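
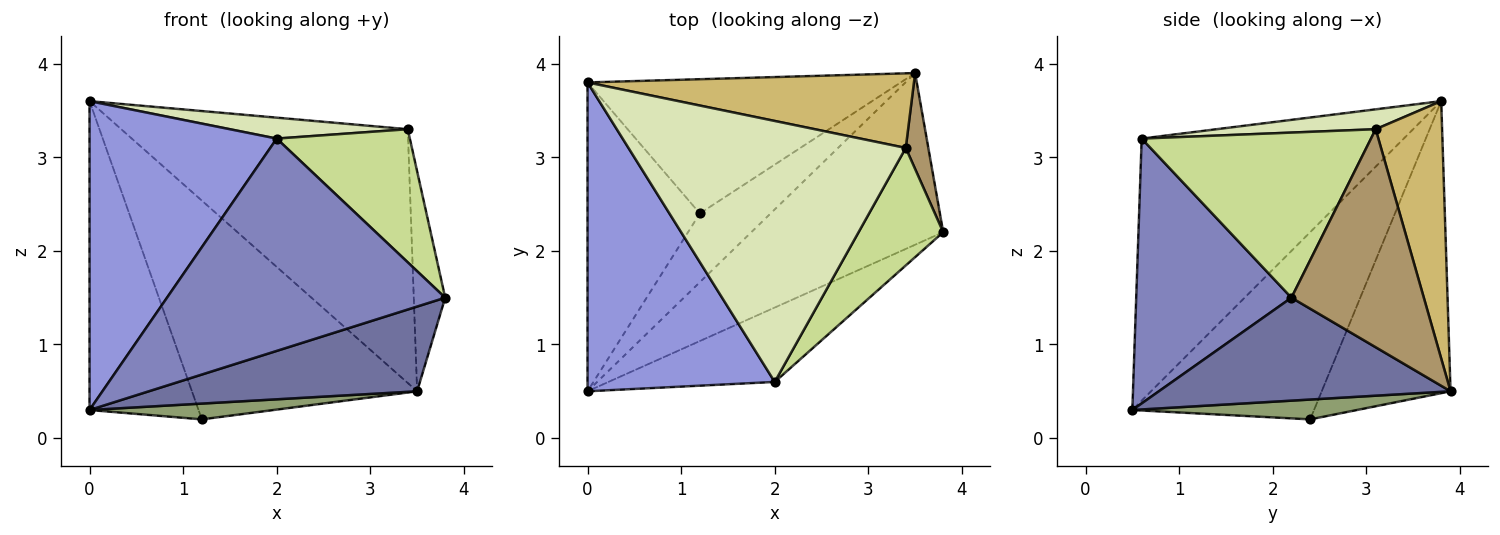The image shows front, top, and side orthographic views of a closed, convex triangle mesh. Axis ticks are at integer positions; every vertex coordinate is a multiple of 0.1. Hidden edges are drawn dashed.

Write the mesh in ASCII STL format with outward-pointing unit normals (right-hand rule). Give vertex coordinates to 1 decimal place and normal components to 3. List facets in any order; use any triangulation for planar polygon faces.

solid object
 facet normal 0.434 -0.399 -0.808
  outer loop
   vertex 3.5 3.9 0.5
   vertex 3.8 2.2 1.5
   vertex 0.0 0.5 0.3
  endloop
 endfacet
 facet normal 0.466 -0.835 -0.293
  outer loop
   vertex 2.0 0.6 3.2
   vertex 0.0 0.5 0.3
   vertex 3.8 2.2 1.5
  endloop
 endfacet
 facet normal -0.704 -0.503 0.503
  outer loop
   vertex 2.0 0.6 3.2
   vertex 0.0 3.8 3.6
   vertex 0.0 0.5 0.3
  endloop
 endfacet
 facet normal -0.762 0.457 -0.457
  outer loop
   vertex 1.2 2.4 0.2
   vertex 0.0 0.5 0.3
   vertex 0.0 3.8 3.6
  endloop
 endfacet
 facet normal 0.263 -0.216 -0.940
  outer loop
   vertex 1.2 2.4 0.2
   vertex 3.5 3.9 0.5
   vertex 0.0 0.5 0.3
  endloop
 endfacet
 facet normal -0.438 0.766 -0.470
  outer loop
   vertex 1.2 2.4 0.2
   vertex 0.0 3.8 3.6
   vertex 3.5 3.9 0.5
  endloop
 endfacet
 facet normal 0.791 -0.459 0.405
  outer loop
   vertex 3.4 3.1 3.3
   vertex 2.0 0.6 3.2
   vertex 3.8 2.2 1.5
  endloop
 endfacet
 facet normal 0.071 -0.080 0.994
  outer loop
   vertex 3.4 3.1 3.3
   vertex 0.0 3.8 3.6
   vertex 2.0 0.6 3.2
  endloop
 endfacet
 facet normal 0.968 0.230 0.100
  outer loop
   vertex 3.4 3.1 3.3
   vertex 3.8 2.2 1.5
   vertex 3.5 3.9 0.5
  endloop
 endfacet
 facet normal 0.217 0.937 0.275
  outer loop
   vertex 3.4 3.1 3.3
   vertex 3.5 3.9 0.5
   vertex 0.0 3.8 3.6
  endloop
 endfacet
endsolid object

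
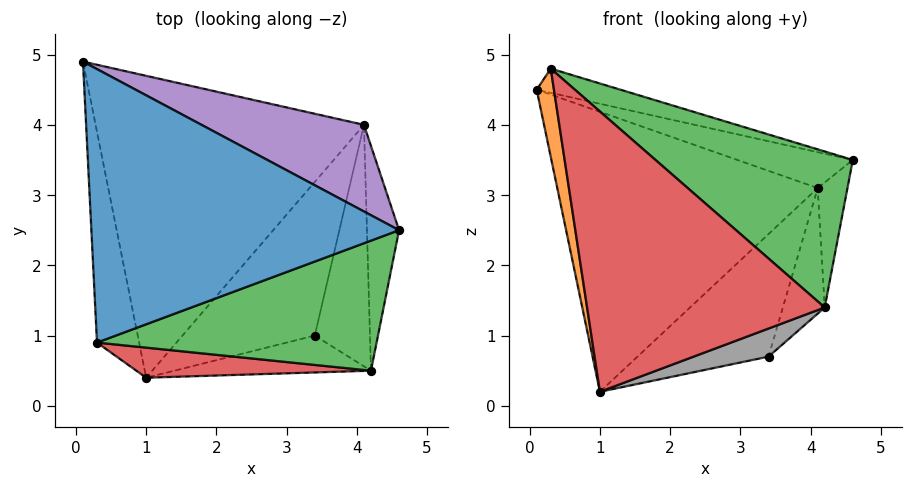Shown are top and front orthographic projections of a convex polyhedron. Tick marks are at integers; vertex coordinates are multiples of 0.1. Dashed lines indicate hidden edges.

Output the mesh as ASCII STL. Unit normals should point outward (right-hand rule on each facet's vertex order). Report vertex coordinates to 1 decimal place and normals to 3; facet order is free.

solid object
 facet normal 0.259 0.085 0.962
  outer loop
   vertex 0.3 0.9 4.8
   vertex 4.6 2.5 3.5
   vertex 0.1 4.9 4.5
  endloop
 endfacet
 facet normal -0.988 -0.060 -0.144
  outer loop
   vertex 0.3 0.9 4.8
   vertex 0.1 4.9 4.5
   vertex 1.0 0.4 0.2
  endloop
 endfacet
 facet normal 0.432 -0.693 0.577
  outer loop
   vertex 4.2 0.5 1.4
   vertex 4.6 2.5 3.5
   vertex 0.3 0.9 4.8
  endloop
 endfacet
 facet normal -0.009 -0.994 0.107
  outer loop
   vertex 4.2 0.5 1.4
   vertex 0.3 0.9 4.8
   vertex 1.0 0.4 0.2
  endloop
 endfacet
 facet normal 0.379 0.354 0.855
  outer loop
   vertex 4.1 4.0 3.1
   vertex 0.1 4.9 4.5
   vertex 4.6 2.5 3.5
  endloop
 endfacet
 facet normal -0.103 0.676 -0.729
  outer loop
   vertex 4.1 4.0 3.1
   vertex 1.0 0.4 0.2
   vertex 0.1 4.9 4.5
  endloop
 endfacet
 facet normal 0.907 0.204 -0.368
  outer loop
   vertex 4.1 4.0 3.1
   vertex 4.6 2.5 3.5
   vertex 4.2 0.5 1.4
  endloop
 endfacet
 facet normal 0.302 -0.578 -0.758
  outer loop
   vertex 3.4 1.0 0.7
   vertex 4.2 0.5 1.4
   vertex 1.0 0.4 0.2
  endloop
 endfacet
 facet normal 0.007 0.624 -0.782
  outer loop
   vertex 3.4 1.0 0.7
   vertex 1.0 0.4 0.2
   vertex 4.1 4.0 3.1
  endloop
 endfacet
 facet normal 0.729 0.316 -0.607
  outer loop
   vertex 3.4 1.0 0.7
   vertex 4.1 4.0 3.1
   vertex 4.2 0.5 1.4
  endloop
 endfacet
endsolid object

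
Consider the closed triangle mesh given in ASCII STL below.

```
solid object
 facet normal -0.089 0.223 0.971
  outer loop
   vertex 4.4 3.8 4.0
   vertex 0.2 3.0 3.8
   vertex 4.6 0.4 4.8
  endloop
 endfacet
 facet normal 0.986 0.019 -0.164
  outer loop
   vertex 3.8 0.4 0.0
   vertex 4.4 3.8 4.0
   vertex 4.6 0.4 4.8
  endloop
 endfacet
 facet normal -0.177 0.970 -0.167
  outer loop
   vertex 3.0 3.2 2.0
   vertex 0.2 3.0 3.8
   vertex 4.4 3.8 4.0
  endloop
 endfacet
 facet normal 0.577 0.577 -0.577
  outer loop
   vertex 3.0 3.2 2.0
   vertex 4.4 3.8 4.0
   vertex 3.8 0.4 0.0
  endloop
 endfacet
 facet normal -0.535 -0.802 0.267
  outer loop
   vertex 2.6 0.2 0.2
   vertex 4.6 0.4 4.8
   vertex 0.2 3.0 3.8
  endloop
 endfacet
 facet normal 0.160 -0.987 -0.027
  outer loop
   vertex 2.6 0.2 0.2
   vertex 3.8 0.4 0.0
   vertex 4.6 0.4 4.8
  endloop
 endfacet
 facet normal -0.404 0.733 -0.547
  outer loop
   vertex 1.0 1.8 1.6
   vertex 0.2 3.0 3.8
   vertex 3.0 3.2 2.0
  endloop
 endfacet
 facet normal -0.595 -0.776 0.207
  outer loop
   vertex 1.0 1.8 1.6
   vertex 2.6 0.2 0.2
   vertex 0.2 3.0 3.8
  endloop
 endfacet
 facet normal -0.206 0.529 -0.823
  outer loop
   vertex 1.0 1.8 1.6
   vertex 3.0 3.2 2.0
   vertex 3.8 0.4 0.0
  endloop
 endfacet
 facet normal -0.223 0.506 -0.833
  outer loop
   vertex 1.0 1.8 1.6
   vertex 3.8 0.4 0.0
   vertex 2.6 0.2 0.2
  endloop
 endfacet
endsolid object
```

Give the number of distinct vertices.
7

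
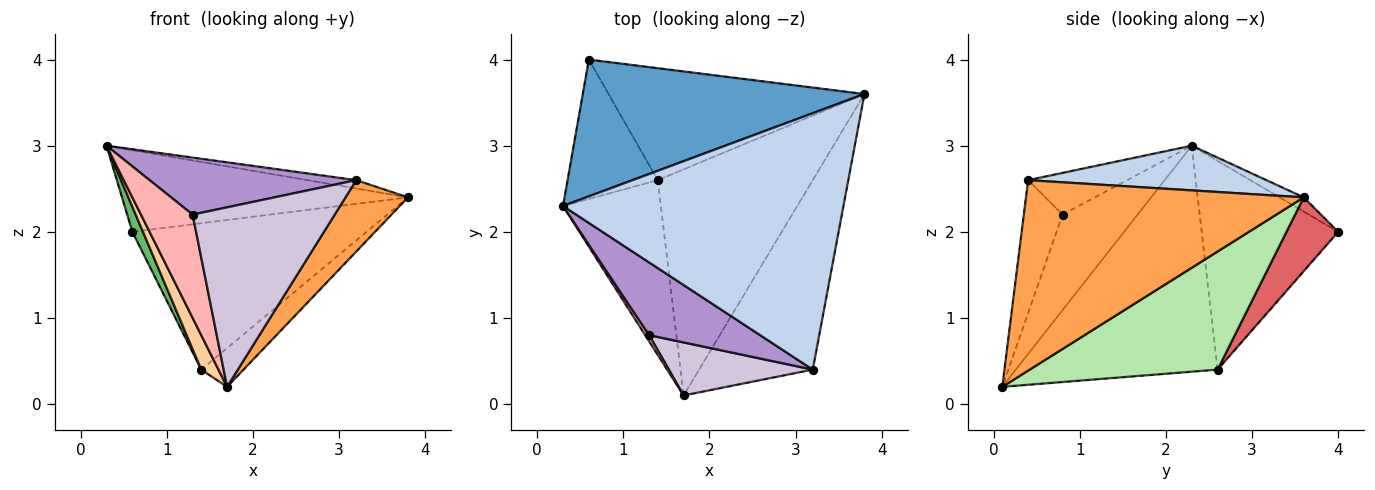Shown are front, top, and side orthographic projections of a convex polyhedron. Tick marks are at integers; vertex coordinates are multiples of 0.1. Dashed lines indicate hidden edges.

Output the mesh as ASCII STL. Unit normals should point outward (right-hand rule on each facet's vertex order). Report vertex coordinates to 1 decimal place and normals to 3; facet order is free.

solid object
 facet normal -0.043 0.512 0.858
  outer loop
   vertex 0.6 4.0 2.0
   vertex 0.3 2.3 3.0
   vertex 3.8 3.6 2.4
  endloop
 endfacet
 facet normal 0.157 0.032 0.987
  outer loop
   vertex 3.2 0.4 2.6
   vertex 3.8 3.6 2.4
   vertex 0.3 2.3 3.0
  endloop
 endfacet
 facet normal 0.843 -0.190 -0.503
  outer loop
   vertex 3.2 0.4 2.6
   vertex 1.7 0.1 0.2
   vertex 3.8 3.6 2.4
  endloop
 endfacet
 facet normal -0.915 -0.078 -0.396
  outer loop
   vertex 1.4 2.6 0.4
   vertex 1.7 0.1 0.2
   vertex 0.3 2.3 3.0
  endloop
 endfacet
 facet normal -0.916 -0.071 -0.396
  outer loop
   vertex 1.4 2.6 0.4
   vertex 0.3 2.3 3.0
   vertex 0.6 4.0 2.0
  endloop
 endfacet
 facet normal 0.600 0.135 -0.788
  outer loop
   vertex 1.4 2.6 0.4
   vertex 3.8 3.6 2.4
   vertex 1.7 0.1 0.2
  endloop
 endfacet
 facet normal 0.173 0.782 -0.598
  outer loop
   vertex 1.4 2.6 0.4
   vertex 0.6 4.0 2.0
   vertex 3.8 3.6 2.4
  endloop
 endfacet
 facet normal -0.823 -0.567 0.034
  outer loop
   vertex 1.3 0.8 2.2
   vertex 0.3 2.3 3.0
   vertex 1.7 0.1 0.2
  endloop
 endfacet
 facet normal -0.283 -0.592 0.755
  outer loop
   vertex 1.3 0.8 2.2
   vertex 3.2 0.4 2.6
   vertex 0.3 2.3 3.0
  endloop
 endfacet
 facet normal -0.253 -0.928 0.274
  outer loop
   vertex 1.3 0.8 2.2
   vertex 1.7 0.1 0.2
   vertex 3.2 0.4 2.6
  endloop
 endfacet
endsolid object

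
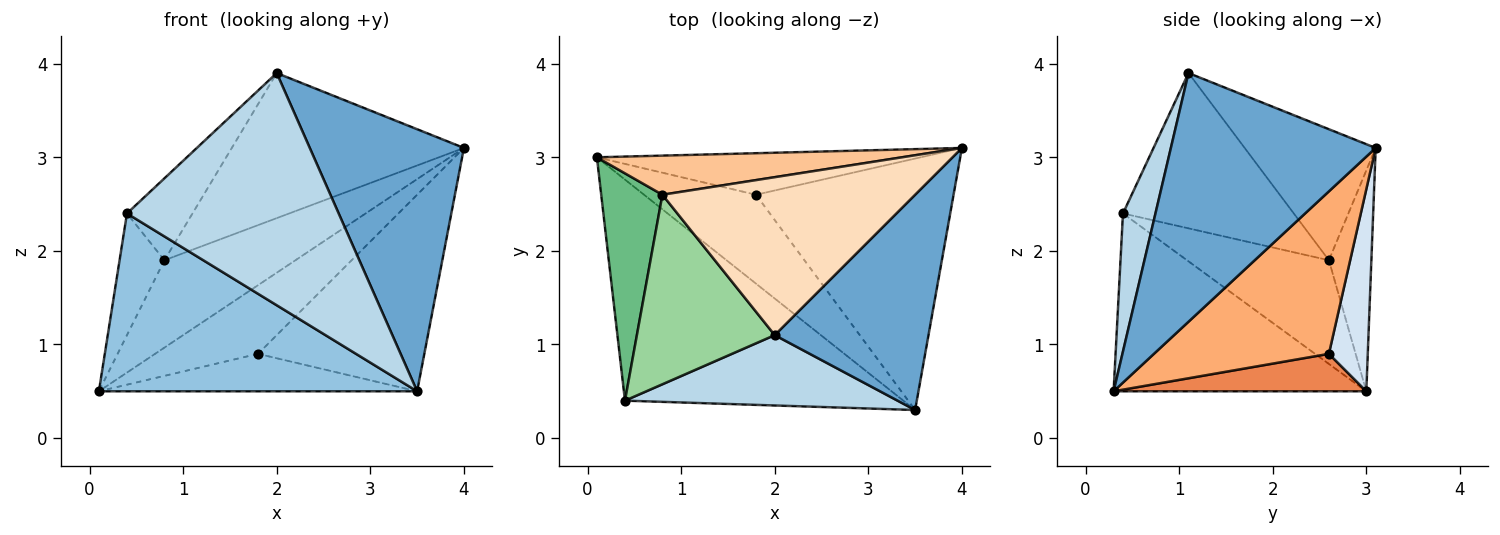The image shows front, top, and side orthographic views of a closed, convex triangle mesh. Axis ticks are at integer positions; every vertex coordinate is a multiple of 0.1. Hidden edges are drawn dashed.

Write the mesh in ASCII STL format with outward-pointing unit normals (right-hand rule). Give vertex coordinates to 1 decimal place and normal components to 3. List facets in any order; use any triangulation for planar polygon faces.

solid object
 facet normal 0.716 -0.539 0.443
  outer loop
   vertex 2.0 1.1 3.9
   vertex 3.5 0.3 0.5
   vertex 4.0 3.1 3.1
  endloop
 endfacet
 facet normal -0.446 -0.561 -0.698
  outer loop
   vertex 0.4 0.4 2.4
   vertex 0.1 3.0 0.5
   vertex 3.5 0.3 0.5
  endloop
 endfacet
 facet normal 0.145 -0.947 0.287
  outer loop
   vertex 0.4 0.4 2.4
   vertex 3.5 0.3 0.5
   vertex 2.0 1.1 3.9
  endloop
 endfacet
 facet normal 0.307 0.814 -0.493
  outer loop
   vertex 1.8 2.6 0.9
   vertex 0.1 3.0 0.5
   vertex 4.0 3.1 3.1
  endloop
 endfacet
 facet normal 0.294 0.371 -0.881
  outer loop
   vertex 1.8 2.6 0.9
   vertex 3.5 0.3 0.5
   vertex 0.1 3.0 0.5
  endloop
 endfacet
 facet normal 0.544 0.517 -0.661
  outer loop
   vertex 1.8 2.6 0.9
   vertex 4.0 3.1 3.1
   vertex 3.5 0.3 0.5
  endloop
 endfacet
 facet normal -0.284 0.875 0.392
  outer loop
   vertex 0.8 2.6 1.9
   vertex 4.0 3.1 3.1
   vertex 0.1 3.0 0.5
  endloop
 endfacet
 facet normal -0.357 0.632 0.688
  outer loop
   vertex 0.8 2.6 1.9
   vertex 2.0 1.1 3.9
   vertex 4.0 3.1 3.1
  endloop
 endfacet
 facet normal -0.831 0.263 0.490
  outer loop
   vertex 0.8 2.6 1.9
   vertex 0.1 3.0 0.5
   vertex 0.4 0.4 2.4
  endloop
 endfacet
 facet normal -0.719 0.276 0.638
  outer loop
   vertex 0.8 2.6 1.9
   vertex 0.4 0.4 2.4
   vertex 2.0 1.1 3.9
  endloop
 endfacet
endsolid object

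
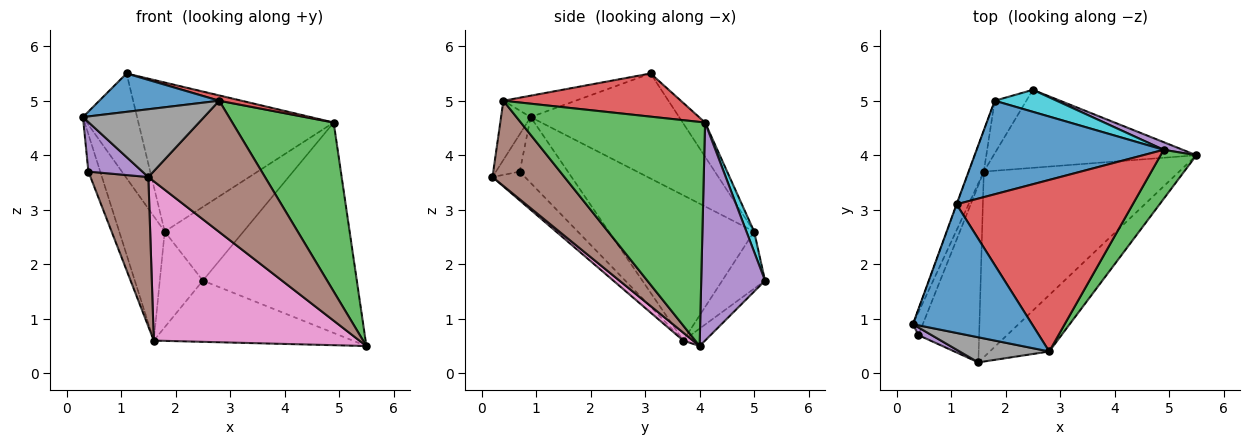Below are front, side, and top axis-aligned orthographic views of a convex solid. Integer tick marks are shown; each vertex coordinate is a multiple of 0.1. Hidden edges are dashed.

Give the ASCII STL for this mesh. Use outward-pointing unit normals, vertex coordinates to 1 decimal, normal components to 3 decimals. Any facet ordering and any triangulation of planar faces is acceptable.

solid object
 facet normal -0.170 -0.282 0.944
  outer loop
   vertex 2.8 0.4 5.0
   vertex 1.1 3.1 5.5
   vertex 0.3 0.9 4.7
  endloop
 endfacet
 facet normal -0.068 0.616 -0.785
  outer loop
   vertex 1.6 3.7 0.6
   vertex 2.5 5.2 1.7
   vertex 5.5 4.0 0.5
  endloop
 endfacet
 facet normal 0.868 -0.477 0.139
  outer loop
   vertex 4.9 4.1 4.6
   vertex 2.8 0.4 5.0
   vertex 5.5 4.0 0.5
  endloop
 endfacet
 facet normal 0.238 -0.030 0.971
  outer loop
   vertex 4.9 4.1 4.6
   vertex 1.1 3.1 5.5
   vertex 2.8 0.4 5.0
  endloop
 endfacet
 facet normal 0.383 0.923 0.033
  outer loop
   vertex 4.9 4.1 4.6
   vertex 5.5 4.0 0.5
   vertex 2.5 5.2 1.7
  endloop
 endfacet
 facet normal 0.493 -0.799 -0.344
  outer loop
   vertex 1.5 0.2 3.6
   vertex 5.5 4.0 0.5
   vertex 2.8 0.4 5.0
  endloop
 endfacet
 facet normal 0.031 -0.651 -0.758
  outer loop
   vertex 1.5 0.2 3.6
   vertex 1.6 3.7 0.6
   vertex 5.5 4.0 0.5
  endloop
 endfacet
 facet normal -0.223 -0.914 0.338
  outer loop
   vertex 1.5 0.2 3.6
   vertex 2.8 0.4 5.0
   vertex 0.3 0.9 4.7
  endloop
 endfacet
 facet normal -0.657 0.661 -0.364
  outer loop
   vertex 1.8 5.0 2.6
   vertex 2.5 5.2 1.7
   vertex 1.6 3.7 0.6
  endloop
 endfacet
 facet normal 0.093 0.954 0.285
  outer loop
   vertex 1.8 5.0 2.6
   vertex 4.9 4.1 4.6
   vertex 2.5 5.2 1.7
  endloop
 endfacet
 facet normal -0.097 0.843 0.529
  outer loop
   vertex 1.8 5.0 2.6
   vertex 1.1 3.1 5.5
   vertex 4.9 4.1 4.6
  endloop
 endfacet
 facet normal -0.940 0.343 -0.002
  outer loop
   vertex 1.8 5.0 2.6
   vertex 0.3 0.9 4.7
   vertex 1.1 3.1 5.5
  endloop
 endfacet
 facet normal -0.950 0.297 -0.098
  outer loop
   vertex 1.8 5.0 2.6
   vertex 1.6 3.7 0.6
   vertex 0.3 0.9 4.7
  endloop
 endfacet
 facet normal -0.961 0.236 -0.143
  outer loop
   vertex 0.4 0.7 3.7
   vertex 0.3 0.9 4.7
   vertex 1.6 3.7 0.6
  endloop
 endfacet
 facet normal -0.399 -0.906 0.141
  outer loop
   vertex 0.4 0.7 3.7
   vertex 1.5 0.2 3.6
   vertex 0.3 0.9 4.7
  endloop
 endfacet
 facet normal -0.341 -0.606 -0.719
  outer loop
   vertex 0.4 0.7 3.7
   vertex 1.6 3.7 0.6
   vertex 1.5 0.2 3.6
  endloop
 endfacet
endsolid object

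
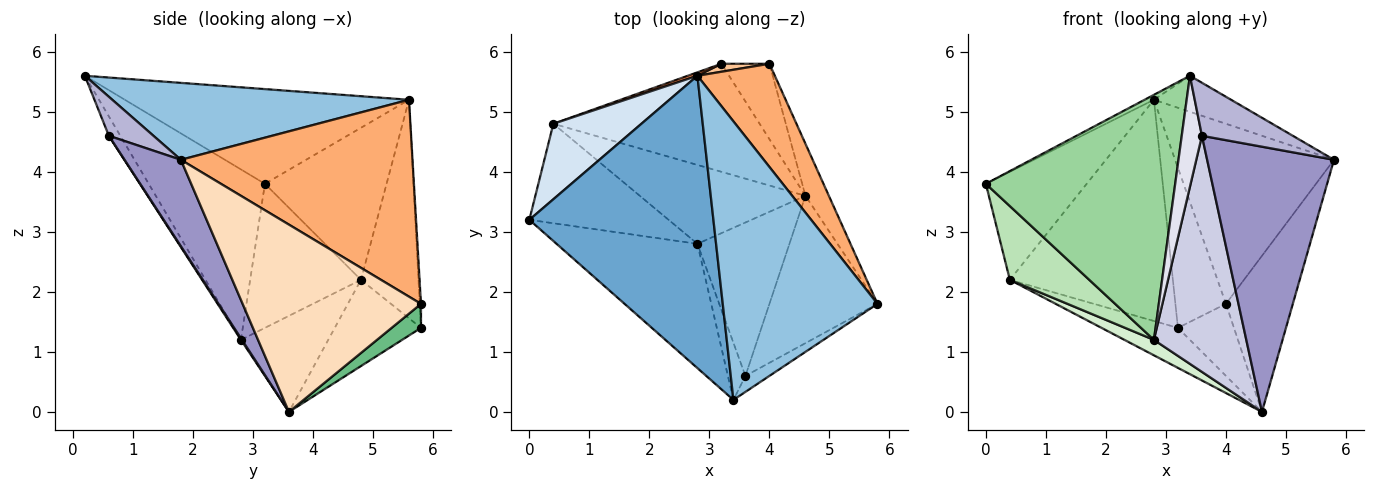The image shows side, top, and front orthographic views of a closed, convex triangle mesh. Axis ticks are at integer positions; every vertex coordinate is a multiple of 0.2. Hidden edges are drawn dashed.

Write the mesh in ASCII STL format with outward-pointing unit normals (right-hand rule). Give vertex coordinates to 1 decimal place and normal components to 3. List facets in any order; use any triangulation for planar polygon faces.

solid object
 facet normal -0.457 0.015 0.889
  outer loop
   vertex 3.4 0.2 5.6
   vertex 2.8 5.6 5.2
   vertex 0.0 3.2 3.8
  endloop
 endfacet
 facet normal 0.442 0.115 0.890
  outer loop
   vertex 3.4 0.2 5.6
   vertex 5.8 1.8 4.2
   vertex 2.8 5.6 5.2
  endloop
 endfacet
 facet normal -0.365 0.323 -0.873
  outer loop
   vertex 0.4 4.8 2.2
   vertex 3.2 5.8 1.4
   vertex 4.6 3.6 0.0
  endloop
 endfacet
 facet normal -0.703 0.583 0.407
  outer loop
   vertex 0.4 4.8 2.2
   vertex 0.0 3.2 3.8
   vertex 2.8 5.6 5.2
  endloop
 endfacet
 facet normal -0.333 0.943 0.015
  outer loop
   vertex 0.4 4.8 2.2
   vertex 2.8 5.6 5.2
   vertex 3.2 5.8 1.4
  endloop
 endfacet
 facet normal 0.784 0.538 0.309
  outer loop
   vertex 4.0 5.8 1.8
   vertex 2.8 5.6 5.2
   vertex 5.8 1.8 4.2
  endloop
 endfacet
 facet normal -0.025 0.998 0.050
  outer loop
   vertex 4.0 5.8 1.8
   vertex 3.2 5.8 1.4
   vertex 2.8 5.6 5.2
  endloop
 endfacet
 facet normal 0.930 0.349 -0.116
  outer loop
   vertex 4.0 5.8 1.8
   vertex 5.8 1.8 4.2
   vertex 4.6 3.6 0.0
  endloop
 endfacet
 facet normal 0.340 0.649 -0.680
  outer loop
   vertex 4.0 5.8 1.8
   vertex 4.6 3.6 0.0
   vertex 3.2 5.8 1.4
  endloop
 endfacet
 facet normal -0.480 -0.782 -0.397
  outer loop
   vertex 2.8 2.8 1.2
   vertex 3.4 0.2 5.6
   vertex 0.0 3.2 3.8
  endloop
 endfacet
 facet normal -0.639 -0.458 -0.618
  outer loop
   vertex 2.8 2.8 1.2
   vertex 0.0 3.2 3.8
   vertex 0.4 4.8 2.2
  endloop
 endfacet
 facet normal -0.494 -0.167 -0.853
  outer loop
   vertex 2.8 2.8 1.2
   vertex 0.4 4.8 2.2
   vertex 4.6 3.6 0.0
  endloop
 endfacet
 facet normal 0.362 -0.815 -0.453
  outer loop
   vertex 3.6 0.6 4.6
   vertex 4.6 3.6 0.0
   vertex 5.8 1.8 4.2
  endloop
 endfacet
 facet normal 0.425 -0.867 -0.262
  outer loop
   vertex 3.6 0.6 4.6
   vertex 5.8 1.8 4.2
   vertex 3.4 0.2 5.6
  endloop
 endfacet
 facet normal 0.009 -0.839 -0.545
  outer loop
   vertex 3.6 0.6 4.6
   vertex 2.8 2.8 1.2
   vertex 4.6 3.6 0.0
  endloop
 endfacet
 facet normal -0.451 -0.794 -0.408
  outer loop
   vertex 3.6 0.6 4.6
   vertex 3.4 0.2 5.6
   vertex 2.8 2.8 1.2
  endloop
 endfacet
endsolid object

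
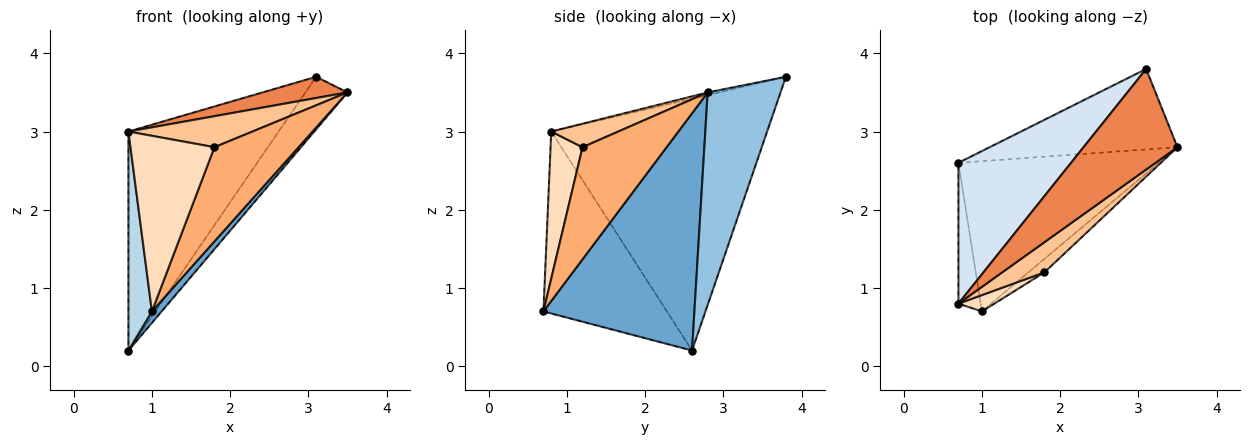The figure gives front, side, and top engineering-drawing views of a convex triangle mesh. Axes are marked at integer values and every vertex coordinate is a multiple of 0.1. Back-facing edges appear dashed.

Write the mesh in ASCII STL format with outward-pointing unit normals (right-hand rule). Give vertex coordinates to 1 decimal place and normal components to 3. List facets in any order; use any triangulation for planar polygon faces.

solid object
 facet normal 0.763 -0.049 -0.644
  outer loop
   vertex 1.0 0.7 0.7
   vertex 0.7 2.6 0.2
   vertex 3.5 2.8 3.5
  endloop
 endfacet
 facet normal 0.688 0.397 -0.608
  outer loop
   vertex 3.1 3.8 3.7
   vertex 3.5 2.8 3.5
   vertex 0.7 2.6 0.2
  endloop
 endfacet
 facet normal -0.975 -0.185 -0.119
  outer loop
   vertex 0.7 0.8 3.0
   vertex 0.7 2.6 0.2
   vertex 1.0 0.7 0.7
  endloop
 endfacet
 facet normal -0.771 0.536 0.345
  outer loop
   vertex 0.7 0.8 3.0
   vertex 3.1 3.8 3.7
   vertex 0.7 2.6 0.2
  endloop
 endfacet
 facet normal -0.027 -0.206 0.978
  outer loop
   vertex 0.7 0.8 3.0
   vertex 3.5 2.8 3.5
   vertex 3.1 3.8 3.7
  endloop
 endfacet
 facet normal 0.704 -0.704 -0.101
  outer loop
   vertex 1.8 1.2 2.8
   vertex 1.0 0.7 0.7
   vertex 3.5 2.8 3.5
  endloop
 endfacet
 facet normal 0.361 -0.668 0.650
  outer loop
   vertex 1.8 1.2 2.8
   vertex 3.5 2.8 3.5
   vertex 0.7 0.8 3.0
  endloop
 endfacet
 facet normal 0.354 -0.931 0.087
  outer loop
   vertex 1.8 1.2 2.8
   vertex 0.7 0.8 3.0
   vertex 1.0 0.7 0.7
  endloop
 endfacet
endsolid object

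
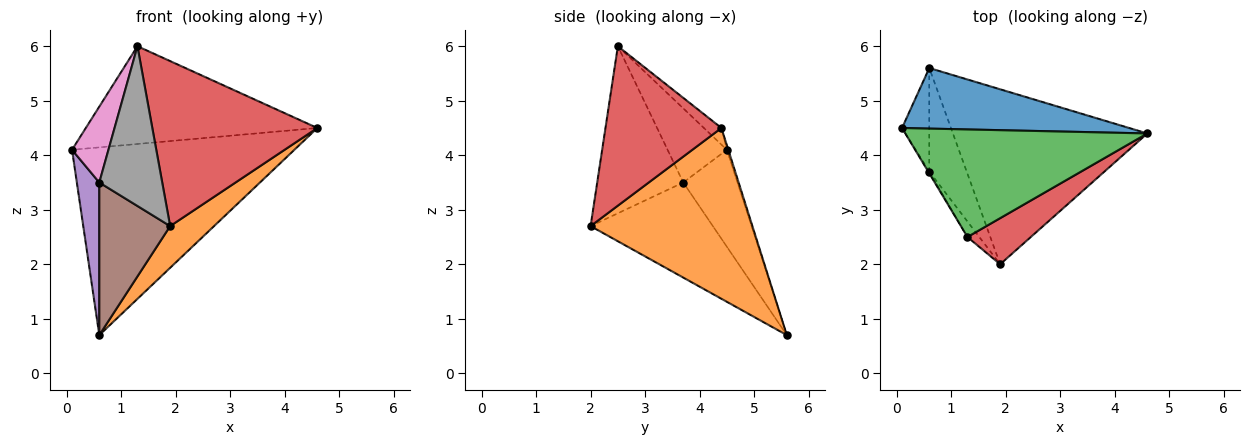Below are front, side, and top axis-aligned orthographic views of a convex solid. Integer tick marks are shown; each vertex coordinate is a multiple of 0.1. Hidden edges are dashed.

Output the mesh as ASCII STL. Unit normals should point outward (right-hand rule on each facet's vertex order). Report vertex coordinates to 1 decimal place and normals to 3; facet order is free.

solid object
 facet normal -0.006 0.952 0.307
  outer loop
   vertex 0.6 5.6 0.7
   vertex 0.1 4.5 4.1
   vertex 4.6 4.4 4.5
  endloop
 endfacet
 facet normal 0.650 -0.176 -0.740
  outer loop
   vertex 0.6 5.6 0.7
   vertex 4.6 4.4 4.5
   vertex 1.9 2.0 2.7
  endloop
 endfacet
 facet normal -0.051 0.672 0.739
  outer loop
   vertex 1.3 2.5 6.0
   vertex 4.6 4.4 4.5
   vertex 0.1 4.5 4.1
  endloop
 endfacet
 facet normal 0.560 -0.798 0.223
  outer loop
   vertex 1.3 2.5 6.0
   vertex 1.9 2.0 2.7
   vertex 4.6 4.4 4.5
  endloop
 endfacet
 facet normal -0.894 -0.370 -0.251
  outer loop
   vertex 0.6 3.7 3.5
   vertex 0.1 4.5 4.1
   vertex 0.6 5.6 0.7
  endloop
 endfacet
 facet normal -0.819 -0.475 -0.322
  outer loop
   vertex 0.6 3.7 3.5
   vertex 0.6 5.6 0.7
   vertex 1.9 2.0 2.7
  endloop
 endfacet
 facet normal -0.852 -0.523 -0.013
  outer loop
   vertex 0.6 3.7 3.5
   vertex 1.3 2.5 6.0
   vertex 0.1 4.5 4.1
  endloop
 endfacet
 facet normal -0.806 -0.589 -0.057
  outer loop
   vertex 0.6 3.7 3.5
   vertex 1.9 2.0 2.7
   vertex 1.3 2.5 6.0
  endloop
 endfacet
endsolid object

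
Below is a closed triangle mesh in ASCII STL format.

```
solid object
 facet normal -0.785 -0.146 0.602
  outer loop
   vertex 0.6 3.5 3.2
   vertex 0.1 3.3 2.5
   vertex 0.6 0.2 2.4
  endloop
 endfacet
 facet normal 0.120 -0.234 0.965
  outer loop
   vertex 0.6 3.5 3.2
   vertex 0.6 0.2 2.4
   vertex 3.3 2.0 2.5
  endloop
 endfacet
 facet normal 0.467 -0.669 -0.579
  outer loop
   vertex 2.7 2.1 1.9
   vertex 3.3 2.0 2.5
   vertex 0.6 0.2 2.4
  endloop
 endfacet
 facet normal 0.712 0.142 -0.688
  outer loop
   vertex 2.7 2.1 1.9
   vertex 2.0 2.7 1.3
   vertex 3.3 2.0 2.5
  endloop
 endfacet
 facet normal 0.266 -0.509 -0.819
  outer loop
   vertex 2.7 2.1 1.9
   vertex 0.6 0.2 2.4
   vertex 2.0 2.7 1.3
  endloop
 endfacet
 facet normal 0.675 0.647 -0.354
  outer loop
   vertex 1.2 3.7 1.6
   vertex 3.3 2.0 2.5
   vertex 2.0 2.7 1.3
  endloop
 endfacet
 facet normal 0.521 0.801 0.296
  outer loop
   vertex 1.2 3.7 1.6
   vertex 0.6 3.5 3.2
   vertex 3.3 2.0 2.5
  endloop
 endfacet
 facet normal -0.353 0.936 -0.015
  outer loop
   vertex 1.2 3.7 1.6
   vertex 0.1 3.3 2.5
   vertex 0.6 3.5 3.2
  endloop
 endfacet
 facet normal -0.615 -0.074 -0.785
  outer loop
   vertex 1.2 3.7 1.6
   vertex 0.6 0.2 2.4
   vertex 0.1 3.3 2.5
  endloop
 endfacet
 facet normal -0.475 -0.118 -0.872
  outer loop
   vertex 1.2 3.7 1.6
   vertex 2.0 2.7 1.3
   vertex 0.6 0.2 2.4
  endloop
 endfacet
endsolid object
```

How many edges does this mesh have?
15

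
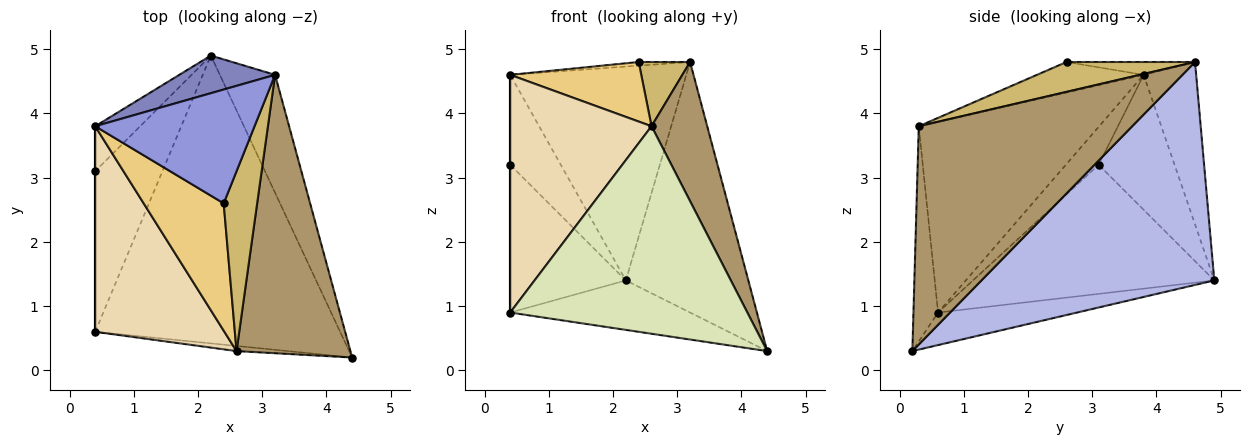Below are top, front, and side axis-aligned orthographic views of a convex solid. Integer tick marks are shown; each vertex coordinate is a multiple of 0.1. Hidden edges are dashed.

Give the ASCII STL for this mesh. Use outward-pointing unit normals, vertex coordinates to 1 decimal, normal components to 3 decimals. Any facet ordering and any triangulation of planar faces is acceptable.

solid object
 facet normal -0.130 0.168 -0.977
  outer loop
   vertex 0.4 0.6 0.9
   vertex 2.2 4.9 1.4
   vertex 4.4 0.2 0.3
  endloop
 endfacet
 facet normal -0.282 0.945 0.166
  outer loop
   vertex 3.2 4.6 4.8
   vertex 2.2 4.9 1.4
   vertex 0.4 3.8 4.6
  endloop
 endfacet
 facet normal -0.080 0.032 0.996
  outer loop
   vertex 3.2 4.6 4.8
   vertex 0.4 3.8 4.6
   vertex 2.4 2.6 4.8
  endloop
 endfacet
 facet normal 0.864 0.455 -0.214
  outer loop
   vertex 3.2 4.6 4.8
   vertex 4.4 0.2 0.3
   vertex 2.2 4.9 1.4
  endloop
 endfacet
 facet normal -0.802 0.535 -0.267
  outer loop
   vertex 0.4 3.1 3.2
   vertex 0.4 3.8 4.6
   vertex 2.2 4.9 1.4
  endloop
 endfacet
 facet normal -1.000 0.000 0.000
  outer loop
   vertex 0.4 3.1 3.2
   vertex 0.4 0.6 0.9
   vertex 0.4 3.8 4.6
  endloop
 endfacet
 facet normal -0.816 0.391 -0.425
  outer loop
   vertex 0.4 3.1 3.2
   vertex 2.2 4.9 1.4
   vertex 0.4 0.6 0.9
  endloop
 endfacet
 facet normal -0.103 -0.994 -0.025
  outer loop
   vertex 2.6 0.3 3.8
   vertex 0.4 0.6 0.9
   vertex 4.4 0.2 0.3
  endloop
 endfacet
 facet normal 0.864 -0.225 0.451
  outer loop
   vertex 2.6 0.3 3.8
   vertex 4.4 0.2 0.3
   vertex 3.2 4.6 4.8
  endloop
 endfacet
 facet normal 0.644 -0.257 0.721
  outer loop
   vertex 2.6 0.3 3.8
   vertex 3.2 4.6 4.8
   vertex 2.4 2.6 4.8
  endloop
 endfacet
 facet normal -0.326 -0.401 0.856
  outer loop
   vertex 2.6 0.3 3.8
   vertex 2.4 2.6 4.8
   vertex 0.4 3.8 4.6
  endloop
 endfacet
 facet normal -0.695 -0.544 0.471
  outer loop
   vertex 2.6 0.3 3.8
   vertex 0.4 3.8 4.6
   vertex 0.4 0.6 0.9
  endloop
 endfacet
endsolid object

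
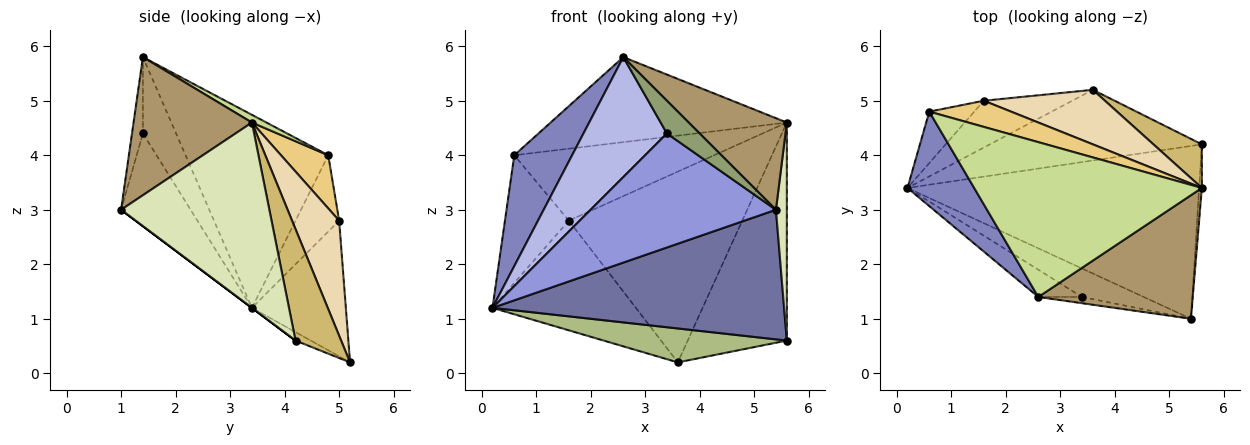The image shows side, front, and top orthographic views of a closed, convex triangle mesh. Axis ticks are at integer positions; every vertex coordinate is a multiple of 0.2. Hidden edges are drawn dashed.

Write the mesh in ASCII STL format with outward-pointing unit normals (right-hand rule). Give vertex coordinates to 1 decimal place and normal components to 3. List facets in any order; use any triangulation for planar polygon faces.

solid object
 facet normal 0.000 -0.600 -0.800
  outer loop
   vertex 5.4 1.0 3.0
   vertex 0.2 3.4 1.2
   vertex 5.6 4.2 0.6
  endloop
 endfacet
 facet normal -0.883 -0.358 0.305
  outer loop
   vertex 0.6 4.8 4.0
   vertex 0.2 3.4 1.2
   vertex 2.6 1.4 5.8
  endloop
 endfacet
 facet normal -0.342 -0.912 -0.228
  outer loop
   vertex 3.4 1.4 4.4
   vertex 0.2 3.4 1.2
   vertex 5.4 1.0 3.0
  endloop
 endfacet
 facet normal -0.362 -0.909 -0.207
  outer loop
   vertex 3.4 1.4 4.4
   vertex 2.6 1.4 5.8
   vertex 0.2 3.4 1.2
  endloop
 endfacet
 facet normal -0.311 -0.934 -0.178
  outer loop
   vertex 3.4 1.4 4.4
   vertex 5.4 1.0 3.0
   vertex 2.6 1.4 5.8
  endloop
 endfacet
 facet normal -0.036 -0.432 -0.901
  outer loop
   vertex 3.6 5.2 0.2
   vertex 5.6 4.2 0.6
   vertex 0.2 3.4 1.2
  endloop
 endfacet
 facet normal 0.030 0.481 0.876
  outer loop
   vertex 5.6 3.4 4.6
   vertex 0.6 4.8 4.0
   vertex 2.6 1.4 5.8
  endloop
 endfacet
 facet normal 0.997 -0.073 -0.015
  outer loop
   vertex 5.6 3.4 4.6
   vertex 5.4 1.0 3.0
   vertex 5.6 4.2 0.6
  endloop
 endfacet
 facet normal 0.583 -0.484 0.652
  outer loop
   vertex 5.6 3.4 4.6
   vertex 2.6 1.4 5.8
   vertex 5.4 1.0 3.0
  endloop
 endfacet
 facet normal 0.411 0.894 0.179
  outer loop
   vertex 5.6 3.4 4.6
   vertex 5.6 4.2 0.6
   vertex 3.6 5.2 0.2
  endloop
 endfacet
 facet normal 0.217 0.917 0.334
  outer loop
   vertex 1.6 5.0 2.8
   vertex 0.6 4.8 4.0
   vertex 5.6 3.4 4.6
  endloop
 endfacet
 facet normal 0.253 0.930 0.266
  outer loop
   vertex 1.6 5.0 2.8
   vertex 5.6 3.4 4.6
   vertex 3.6 5.2 0.2
  endloop
 endfacet
 facet normal -0.535 0.784 -0.315
  outer loop
   vertex 1.6 5.0 2.8
   vertex 0.2 3.4 1.2
   vertex 0.6 4.8 4.0
  endloop
 endfacet
 facet normal -0.516 0.788 -0.336
  outer loop
   vertex 1.6 5.0 2.8
   vertex 3.6 5.2 0.2
   vertex 0.2 3.4 1.2
  endloop
 endfacet
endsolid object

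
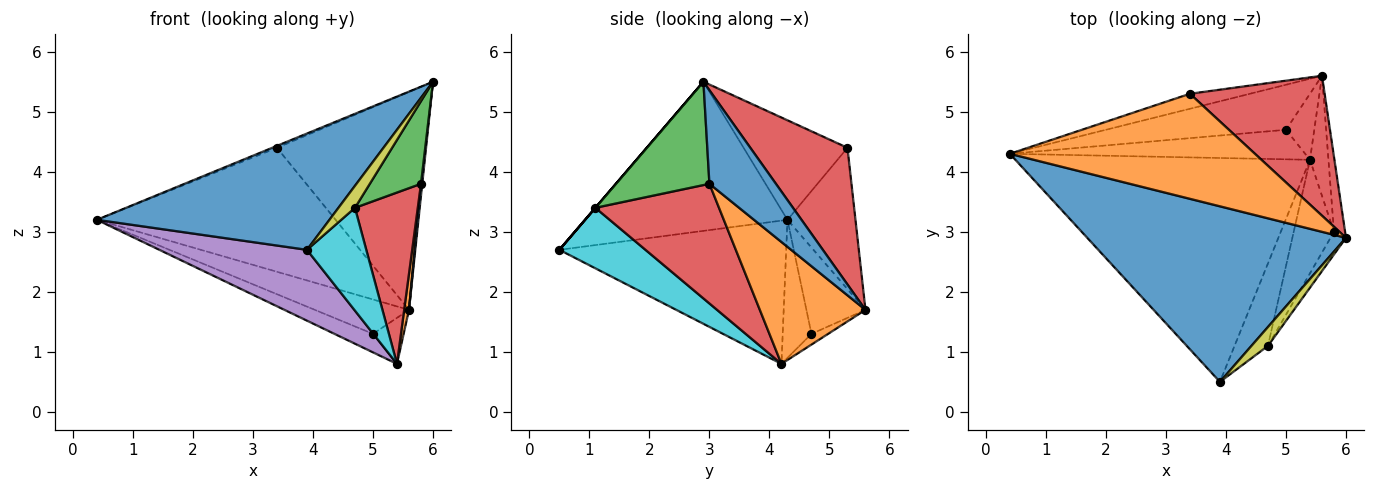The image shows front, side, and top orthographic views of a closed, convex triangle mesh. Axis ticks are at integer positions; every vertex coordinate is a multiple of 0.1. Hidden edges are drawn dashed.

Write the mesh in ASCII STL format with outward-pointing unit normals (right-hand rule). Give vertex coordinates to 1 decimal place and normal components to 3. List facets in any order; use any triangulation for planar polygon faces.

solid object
 facet normal -0.433 -0.498 0.751
  outer loop
   vertex 3.9 0.5 2.7
   vertex 6.0 2.9 5.5
   vertex 0.4 4.3 3.2
  endloop
 endfacet
 facet normal -0.376 0.017 0.926
  outer loop
   vertex 3.4 5.3 4.4
   vertex 0.4 4.3 3.2
   vertex 6.0 2.9 5.5
  endloop
 endfacet
 facet normal -0.272 0.955 -0.116
  outer loop
   vertex 3.4 5.3 4.4
   vertex 5.6 5.6 1.7
   vertex 0.4 4.3 3.2
  endloop
 endfacet
 facet normal 0.481 0.738 0.474
  outer loop
   vertex 3.4 5.3 4.4
   vertex 6.0 2.9 5.5
   vertex 5.6 5.6 1.7
  endloop
 endfacet
 facet normal -0.421 -0.274 -0.865
  outer loop
   vertex 5.4 4.2 0.8
   vertex 3.9 0.5 2.7
   vertex 0.4 4.3 3.2
  endloop
 endfacet
 facet normal -0.356 0.567 -0.743
  outer loop
   vertex 5.0 4.7 1.3
   vertex 0.4 4.3 3.2
   vertex 5.6 5.6 1.7
  endloop
 endfacet
 facet normal -0.368 0.493 -0.788
  outer loop
   vertex 5.0 4.7 1.3
   vertex 5.4 4.2 0.8
   vertex 0.4 4.3 3.2
  endloop
 endfacet
 facet normal -0.297 0.546 -0.783
  outer loop
   vertex 5.0 4.7 1.3
   vertex 5.6 5.6 1.7
   vertex 5.4 4.2 0.8
  endloop
 endfacet
 facet normal 0.000 -0.759 0.651
  outer loop
   vertex 4.7 1.1 3.4
   vertex 6.0 2.9 5.5
   vertex 3.9 0.5 2.7
  endloop
 endfacet
 facet normal 0.750 -0.516 -0.414
  outer loop
   vertex 4.7 1.1 3.4
   vertex 3.9 0.5 2.7
   vertex 5.4 4.2 0.8
  endloop
 endfacet
 facet normal 0.993 -0.019 -0.118
  outer loop
   vertex 5.8 3.0 3.8
   vertex 5.6 5.6 1.7
   vertex 6.0 2.9 5.5
  endloop
 endfacet
 facet normal 0.988 -0.045 -0.150
  outer loop
   vertex 5.8 3.0 3.8
   vertex 5.4 4.2 0.8
   vertex 5.6 5.6 1.7
  endloop
 endfacet
 facet normal 0.870 -0.476 -0.130
  outer loop
   vertex 5.8 3.0 3.8
   vertex 6.0 2.9 5.5
   vertex 4.7 1.1 3.4
  endloop
 endfacet
 facet normal 0.854 -0.434 -0.287
  outer loop
   vertex 5.8 3.0 3.8
   vertex 4.7 1.1 3.4
   vertex 5.4 4.2 0.8
  endloop
 endfacet
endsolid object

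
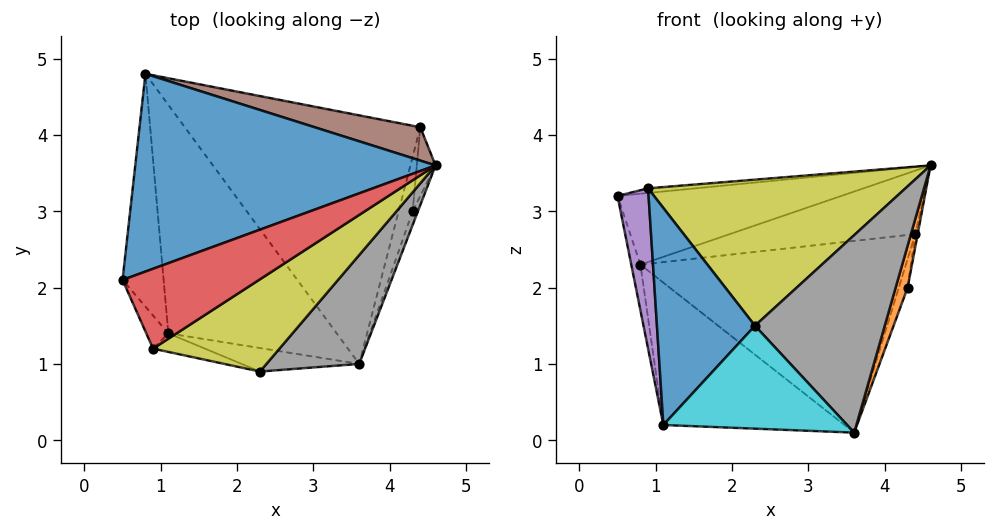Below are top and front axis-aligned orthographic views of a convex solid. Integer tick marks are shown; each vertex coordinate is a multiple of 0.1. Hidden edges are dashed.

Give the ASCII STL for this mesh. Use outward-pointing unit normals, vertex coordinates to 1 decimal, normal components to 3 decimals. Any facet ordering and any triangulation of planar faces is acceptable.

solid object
 facet normal -0.211 0.330 0.920
  outer loop
   vertex 0.8 4.8 2.3
   vertex 0.5 2.1 3.2
   vertex 4.6 3.6 3.6
  endloop
 endfacet
 facet normal -0.978 0.040 -0.205
  outer loop
   vertex 1.1 1.4 0.2
   vertex 0.5 2.1 3.2
   vertex 0.8 4.8 2.3
  endloop
 endfacet
 facet normal 0.051 0.528 -0.848
  outer loop
   vertex 1.1 1.4 0.2
   vertex 0.8 4.8 2.3
   vertex 3.6 1.0 0.1
  endloop
 endfacet
 facet normal -0.118 0.058 0.991
  outer loop
   vertex 0.9 1.2 3.3
   vertex 4.6 3.6 3.6
   vertex 0.5 2.1 3.2
  endloop
 endfacet
 facet normal -0.907 -0.413 -0.085
  outer loop
   vertex 0.9 1.2 3.3
   vertex 0.5 2.1 3.2
   vertex 1.1 1.4 0.2
  endloop
 endfacet
 facet normal 0.120 0.879 0.462
  outer loop
   vertex 4.4 4.1 2.7
   vertex 0.8 4.8 2.3
   vertex 4.6 3.6 3.6
  endloop
 endfacet
 facet normal 0.202 0.598 -0.775
  outer loop
   vertex 4.4 4.1 2.7
   vertex 3.6 1.0 0.1
   vertex 0.8 4.8 2.3
  endloop
 endfacet
 facet normal 0.506 -0.755 0.416
  outer loop
   vertex 2.3 0.9 1.5
   vertex 3.6 1.0 0.1
   vertex 4.6 3.6 3.6
  endloop
 endfacet
 facet normal 0.451 -0.755 0.477
  outer loop
   vertex 2.3 0.9 1.5
   vertex 4.6 3.6 3.6
   vertex 0.9 1.2 3.3
  endloop
 endfacet
 facet normal -0.163 -0.962 -0.220
  outer loop
   vertex 2.3 0.9 1.5
   vertex 1.1 1.4 0.2
   vertex 3.6 1.0 0.1
  endloop
 endfacet
 facet normal -0.307 -0.948 -0.081
  outer loop
   vertex 2.3 0.9 1.5
   vertex 0.9 1.2 3.3
   vertex 1.1 1.4 0.2
  endloop
 endfacet
 facet normal 0.963 -0.257 -0.084
  outer loop
   vertex 4.3 3.0 2.0
   vertex 4.6 3.6 3.6
   vertex 3.6 1.0 0.1
  endloop
 endfacet
 facet normal 0.980 0.037 -0.197
  outer loop
   vertex 4.3 3.0 2.0
   vertex 4.4 4.1 2.7
   vertex 4.6 3.6 3.6
  endloop
 endfacet
 facet normal 0.731 0.318 -0.604
  outer loop
   vertex 4.3 3.0 2.0
   vertex 3.6 1.0 0.1
   vertex 4.4 4.1 2.7
  endloop
 endfacet
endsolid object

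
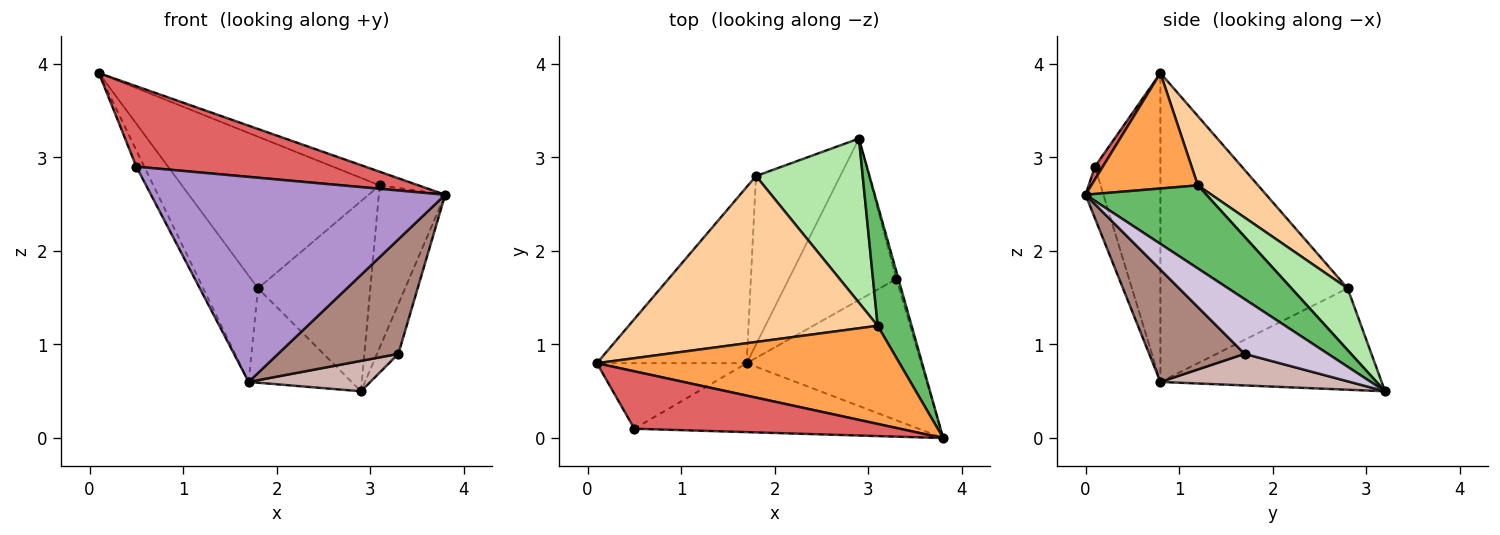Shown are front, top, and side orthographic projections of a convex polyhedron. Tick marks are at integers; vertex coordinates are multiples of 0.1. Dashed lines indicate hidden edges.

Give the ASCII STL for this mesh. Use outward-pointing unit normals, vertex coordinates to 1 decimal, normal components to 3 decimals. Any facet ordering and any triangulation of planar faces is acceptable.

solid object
 facet normal -0.870 0.254 -0.422
  outer loop
   vertex 1.7 0.8 0.6
   vertex 0.1 0.8 3.9
   vertex 1.8 2.8 1.6
  endloop
 endfacet
 facet normal -0.724 0.337 -0.602
  outer loop
   vertex 1.7 0.8 0.6
   vertex 1.8 2.8 1.6
   vertex 2.9 3.2 0.5
  endloop
 endfacet
 facet normal 0.353 0.129 0.927
  outer loop
   vertex 3.1 1.2 2.7
   vertex 0.1 0.8 3.9
   vertex 3.8 0.0 2.6
  endloop
 endfacet
 facet normal 0.201 0.661 0.723
  outer loop
   vertex 3.1 1.2 2.7
   vertex 1.8 2.8 1.6
   vertex 0.1 0.8 3.9
  endloop
 endfacet
 facet normal 0.825 0.453 0.337
  outer loop
   vertex 3.1 1.2 2.7
   vertex 3.8 0.0 2.6
   vertex 2.9 3.2 0.5
  endloop
 endfacet
 facet normal 0.354 0.708 0.611
  outer loop
   vertex 3.1 1.2 2.7
   vertex 2.9 3.2 0.5
   vertex 1.8 2.8 1.6
  endloop
 endfacet
 facet normal 0.028 -0.814 0.581
  outer loop
   vertex 0.5 0.1 2.9
   vertex 3.8 0.0 2.6
   vertex 0.1 0.8 3.9
  endloop
 endfacet
 facet normal -0.895 0.108 -0.434
  outer loop
   vertex 0.5 0.1 2.9
   vertex 0.1 0.8 3.9
   vertex 1.7 0.8 0.6
  endloop
 endfacet
 facet normal -0.058 -0.946 -0.318
  outer loop
   vertex 0.5 0.1 2.9
   vertex 1.7 0.8 0.6
   vertex 3.8 0.0 2.6
  endloop
 endfacet
 facet normal 0.968 0.248 -0.036
  outer loop
   vertex 3.3 1.7 0.9
   vertex 2.9 3.2 0.5
   vertex 3.8 0.0 2.6
  endloop
 endfacet
 facet normal 0.447 -0.563 -0.695
  outer loop
   vertex 3.3 1.7 0.9
   vertex 3.8 0.0 2.6
   vertex 1.7 0.8 0.6
  endloop
 endfacet
 facet normal 0.277 -0.178 -0.944
  outer loop
   vertex 3.3 1.7 0.9
   vertex 1.7 0.8 0.6
   vertex 2.9 3.2 0.5
  endloop
 endfacet
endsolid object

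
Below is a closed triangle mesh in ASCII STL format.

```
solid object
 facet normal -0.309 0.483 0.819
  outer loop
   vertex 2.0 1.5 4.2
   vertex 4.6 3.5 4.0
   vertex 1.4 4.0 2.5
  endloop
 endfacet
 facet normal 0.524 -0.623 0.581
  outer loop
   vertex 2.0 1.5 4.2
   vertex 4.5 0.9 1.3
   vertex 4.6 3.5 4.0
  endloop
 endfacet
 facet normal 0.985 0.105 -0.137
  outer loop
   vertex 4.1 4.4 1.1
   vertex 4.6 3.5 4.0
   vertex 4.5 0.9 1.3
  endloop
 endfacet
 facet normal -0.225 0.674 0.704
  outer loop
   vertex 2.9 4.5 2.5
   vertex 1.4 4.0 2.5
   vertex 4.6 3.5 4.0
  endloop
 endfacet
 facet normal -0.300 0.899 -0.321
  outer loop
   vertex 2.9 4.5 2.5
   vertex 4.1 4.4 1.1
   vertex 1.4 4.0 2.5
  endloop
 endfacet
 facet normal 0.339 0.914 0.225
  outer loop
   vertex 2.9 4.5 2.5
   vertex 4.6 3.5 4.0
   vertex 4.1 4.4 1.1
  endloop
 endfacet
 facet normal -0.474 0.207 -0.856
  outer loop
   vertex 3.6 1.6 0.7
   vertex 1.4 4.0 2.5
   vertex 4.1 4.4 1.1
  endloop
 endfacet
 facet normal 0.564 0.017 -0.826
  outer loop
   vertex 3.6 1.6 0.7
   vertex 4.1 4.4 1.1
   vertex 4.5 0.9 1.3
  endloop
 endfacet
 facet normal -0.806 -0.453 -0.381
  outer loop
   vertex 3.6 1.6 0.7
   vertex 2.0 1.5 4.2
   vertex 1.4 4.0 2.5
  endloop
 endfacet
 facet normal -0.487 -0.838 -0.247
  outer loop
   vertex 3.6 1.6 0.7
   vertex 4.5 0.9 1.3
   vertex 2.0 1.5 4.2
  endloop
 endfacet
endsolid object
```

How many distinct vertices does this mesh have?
7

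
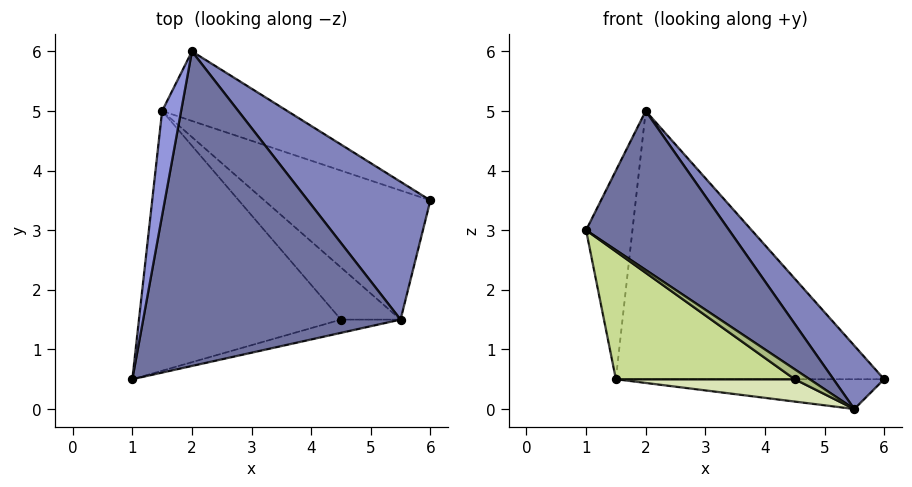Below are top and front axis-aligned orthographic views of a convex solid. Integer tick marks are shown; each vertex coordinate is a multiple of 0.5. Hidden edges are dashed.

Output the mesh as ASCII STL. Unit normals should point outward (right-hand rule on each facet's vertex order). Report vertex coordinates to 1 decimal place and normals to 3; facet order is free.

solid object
 facet normal 0.571 -0.370 0.733
  outer loop
   vertex 5.5 1.5 0.0
   vertex 2.0 6.0 5.0
   vertex 1.0 0.5 3.0
  endloop
 endfacet
 facet normal 0.606 -0.332 0.723
  outer loop
   vertex 5.5 1.5 0.0
   vertex 6.0 3.5 0.5
   vertex 2.0 6.0 5.0
  endloop
 endfacet
 facet normal -0.986 0.152 0.076
  outer loop
   vertex 1.5 5.0 0.5
   vertex 1.0 0.5 3.0
   vertex 2.0 6.0 5.0
  endloop
 endfacet
 facet normal 0.307 0.921 -0.239
  outer loop
   vertex 1.5 5.0 0.5
   vertex 2.0 6.0 5.0
   vertex 6.0 3.5 0.5
  endloop
 endfacet
 facet normal 0.075 0.224 -0.972
  outer loop
   vertex 1.5 5.0 0.5
   vertex 6.0 3.5 0.5
   vertex 5.5 1.5 0.0
  endloop
 endfacet
 facet normal -0.371 -0.557 -0.743
  outer loop
   vertex 4.5 1.5 0.5
   vertex 5.5 1.5 0.0
   vertex 1.0 0.5 3.0
  endloop
 endfacet
 facet normal -0.458 -0.392 -0.798
  outer loop
   vertex 4.5 1.5 0.5
   vertex 1.0 0.5 3.0
   vertex 1.5 5.0 0.5
  endloop
 endfacet
 facet normal -0.418 -0.358 -0.835
  outer loop
   vertex 4.5 1.5 0.5
   vertex 1.5 5.0 0.5
   vertex 5.5 1.5 0.0
  endloop
 endfacet
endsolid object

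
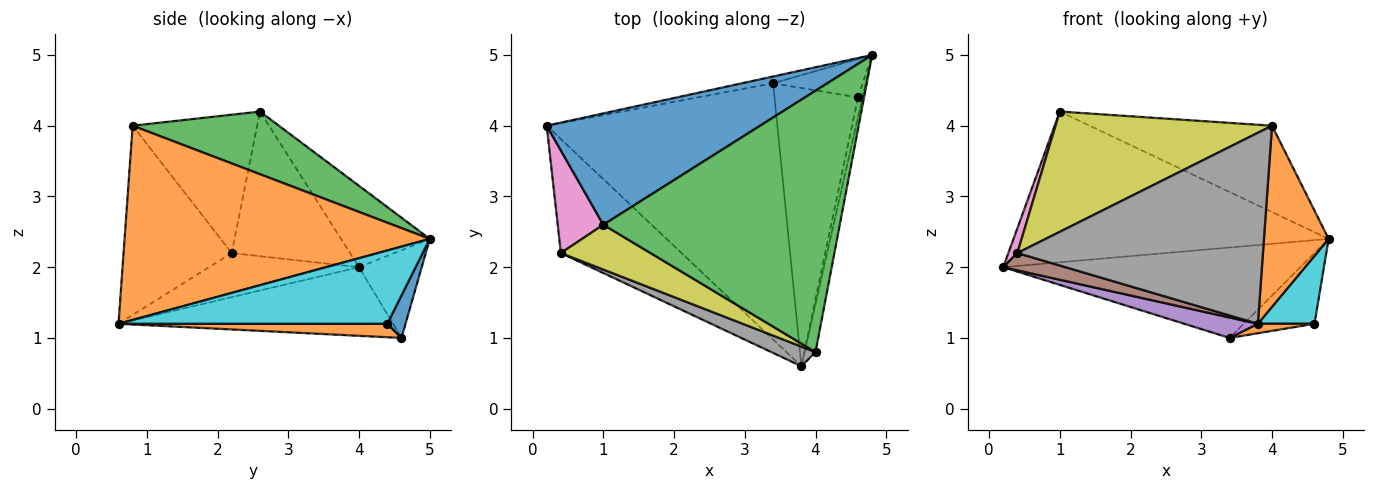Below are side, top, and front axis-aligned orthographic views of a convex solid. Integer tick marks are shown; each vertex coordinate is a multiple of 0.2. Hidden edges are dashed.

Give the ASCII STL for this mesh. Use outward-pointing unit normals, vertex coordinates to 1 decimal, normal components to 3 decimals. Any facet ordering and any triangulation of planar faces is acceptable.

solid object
 facet normal -0.221 0.784 0.580
  outer loop
   vertex 1.0 2.6 4.2
   vertex 4.8 5.0 2.4
   vertex 0.2 4.0 2.0
  endloop
 endfacet
 facet normal 0.977 -0.207 -0.055
  outer loop
   vertex 4.0 0.8 4.0
   vertex 3.8 0.6 1.2
   vertex 4.8 5.0 2.4
  endloop
 endfacet
 facet normal 0.244 0.304 0.921
  outer loop
   vertex 4.0 0.8 4.0
   vertex 4.8 5.0 2.4
   vertex 1.0 2.6 4.2
  endloop
 endfacet
 facet normal -0.206 0.976 -0.073
  outer loop
   vertex 3.4 4.6 1.0
   vertex 0.2 4.0 2.0
   vertex 4.8 5.0 2.4
  endloop
 endfacet
 facet normal -0.284 -0.076 -0.956
  outer loop
   vertex 3.4 4.6 1.0
   vertex 3.8 0.6 1.2
   vertex 0.2 4.0 2.0
  endloop
 endfacet
 facet normal -0.340 -0.141 -0.930
  outer loop
   vertex 0.4 2.2 2.2
   vertex 0.2 4.0 2.0
   vertex 3.8 0.6 1.2
  endloop
 endfacet
 facet normal -0.951 -0.072 0.300
  outer loop
   vertex 0.4 2.2 2.2
   vertex 1.0 2.6 4.2
   vertex 0.2 4.0 2.0
  endloop
 endfacet
 facet normal -0.401 -0.911 0.094
  outer loop
   vertex 0.4 2.2 2.2
   vertex 3.8 0.6 1.2
   vertex 4.0 0.8 4.0
  endloop
 endfacet
 facet normal -0.474 -0.825 0.307
  outer loop
   vertex 0.4 2.2 2.2
   vertex 4.0 0.8 4.0
   vertex 1.0 2.6 4.2
  endloop
 endfacet
 facet normal 0.977 -0.206 -0.060
  outer loop
   vertex 4.6 4.4 1.2
   vertex 4.8 5.0 2.4
   vertex 3.8 0.6 1.2
  endloop
 endfacet
 facet normal 0.220 0.857 -0.465
  outer loop
   vertex 4.6 4.4 1.2
   vertex 3.4 4.6 1.0
   vertex 4.8 5.0 2.4
  endloop
 endfacet
 facet normal 0.159 -0.033 -0.987
  outer loop
   vertex 4.6 4.4 1.2
   vertex 3.8 0.6 1.2
   vertex 3.4 4.6 1.0
  endloop
 endfacet
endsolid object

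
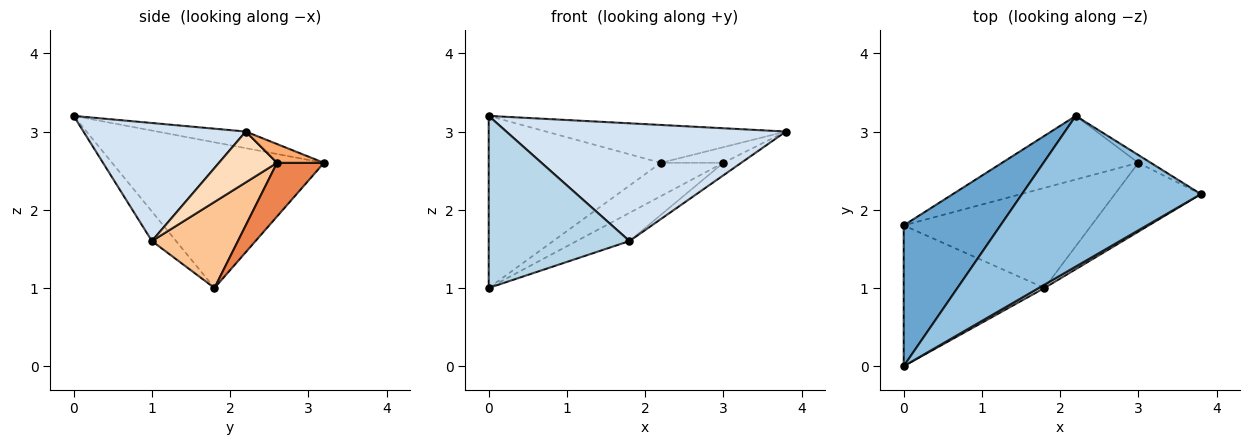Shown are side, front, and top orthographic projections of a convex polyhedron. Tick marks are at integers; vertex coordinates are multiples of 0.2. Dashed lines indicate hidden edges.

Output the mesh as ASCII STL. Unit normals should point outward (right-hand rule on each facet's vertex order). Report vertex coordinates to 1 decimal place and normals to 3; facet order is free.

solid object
 facet normal -0.690 0.560 0.458
  outer loop
   vertex 2.2 3.2 2.6
   vertex 0.0 1.8 1.0
   vertex 0.0 0.0 3.2
  endloop
 endfacet
 facet normal -0.090 0.243 0.966
  outer loop
   vertex 2.2 3.2 2.6
   vertex 0.0 0.0 3.2
   vertex 3.8 2.2 3.0
  endloop
 endfacet
 facet normal -0.132 -0.767 -0.628
  outer loop
   vertex 1.8 1.0 1.6
   vertex 0.0 0.0 3.2
   vertex 0.0 1.8 1.0
  endloop
 endfacet
 facet normal 0.502 -0.865 0.024
  outer loop
   vertex 1.8 1.0 1.6
   vertex 3.8 2.2 3.0
   vertex 0.0 0.0 3.2
  endloop
 endfacet
 facet normal 0.329 0.439 -0.836
  outer loop
   vertex 3.0 2.6 2.6
   vertex 0.0 1.8 1.0
   vertex 2.2 3.2 2.6
  endloop
 endfacet
 facet normal 0.557 0.743 -0.371
  outer loop
   vertex 3.0 2.6 2.6
   vertex 2.2 3.2 2.6
   vertex 3.8 2.2 3.0
  endloop
 endfacet
 facet normal 0.404 0.248 -0.881
  outer loop
   vertex 3.0 2.6 2.6
   vertex 1.8 1.0 1.6
   vertex 0.0 1.8 1.0
  endloop
 endfacet
 facet normal 0.503 0.155 -0.851
  outer loop
   vertex 3.0 2.6 2.6
   vertex 3.8 2.2 3.0
   vertex 1.8 1.0 1.6
  endloop
 endfacet
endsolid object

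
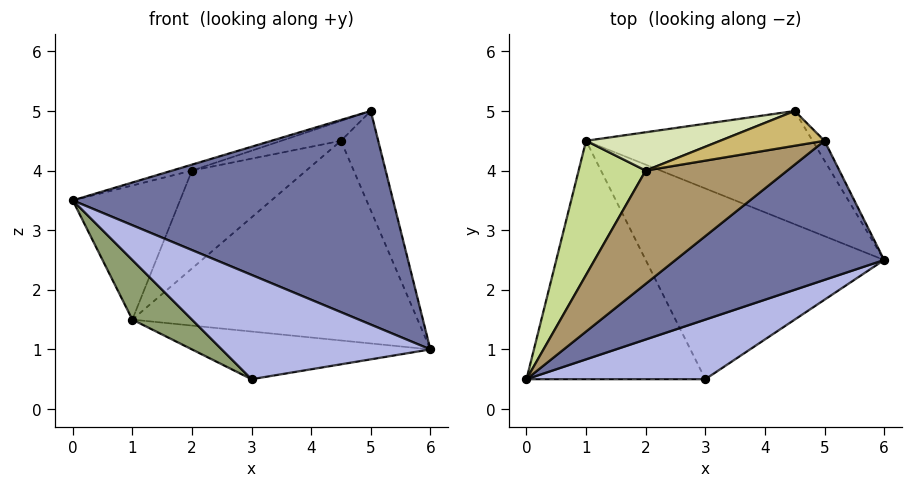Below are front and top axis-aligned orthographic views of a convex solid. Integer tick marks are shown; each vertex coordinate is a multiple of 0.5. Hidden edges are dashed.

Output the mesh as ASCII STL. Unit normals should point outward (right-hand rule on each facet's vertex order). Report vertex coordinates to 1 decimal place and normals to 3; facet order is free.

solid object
 facet normal 0.452 -0.748 0.487
  outer loop
   vertex 5.0 4.5 5.0
   vertex 0.0 0.5 3.5
   vertex 6.0 2.5 1.0
  endloop
 endfacet
 facet normal 0.762 0.635 -0.127
  outer loop
   vertex 5.0 4.5 5.0
   vertex 6.0 2.5 1.0
   vertex 4.5 5.0 4.5
  endloop
 endfacet
 facet normal 0.286 0.833 -0.473
  outer loop
   vertex 1.0 4.5 1.5
   vertex 4.5 5.0 4.5
   vertex 6.0 2.5 1.0
  endloop
 endfacet
 facet normal 0.444 -0.778 0.444
  outer loop
   vertex 3.0 0.5 0.5
   vertex 6.0 2.5 1.0
   vertex 0.0 0.5 3.5
  endloop
 endfacet
 facet normal -0.696 -0.174 -0.696
  outer loop
   vertex 3.0 0.5 0.5
   vertex 0.0 0.5 3.5
   vertex 1.0 4.5 1.5
  endloop
 endfacet
 facet normal 0.000 0.243 -0.970
  outer loop
   vertex 3.0 0.5 0.5
   vertex 1.0 4.5 1.5
   vertex 6.0 2.5 1.0
  endloop
 endfacet
 facet normal -0.816 0.408 0.408
  outer loop
   vertex 2.0 4.0 4.0
   vertex 1.0 4.5 1.5
   vertex 0.0 0.5 3.5
  endloop
 endfacet
 facet normal -0.407 0.851 0.333
  outer loop
   vertex 2.0 4.0 4.0
   vertex 4.5 5.0 4.5
   vertex 1.0 4.5 1.5
  endloop
 endfacet
 facet normal -0.323 0.050 0.945
  outer loop
   vertex 2.0 4.0 4.0
   vertex 0.0 0.5 3.5
   vertex 5.0 4.5 5.0
  endloop
 endfacet
 facet normal -0.349 0.465 0.814
  outer loop
   vertex 2.0 4.0 4.0
   vertex 5.0 4.5 5.0
   vertex 4.5 5.0 4.5
  endloop
 endfacet
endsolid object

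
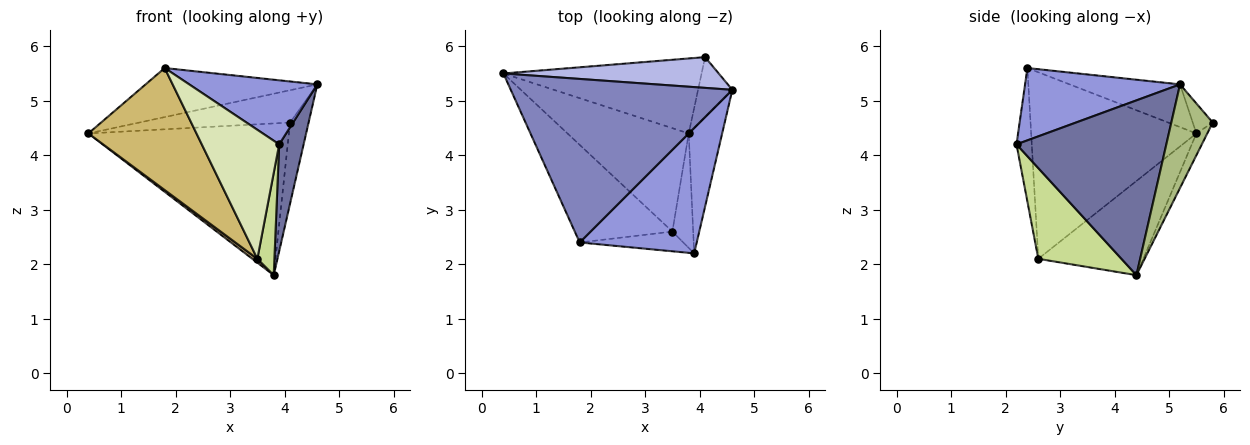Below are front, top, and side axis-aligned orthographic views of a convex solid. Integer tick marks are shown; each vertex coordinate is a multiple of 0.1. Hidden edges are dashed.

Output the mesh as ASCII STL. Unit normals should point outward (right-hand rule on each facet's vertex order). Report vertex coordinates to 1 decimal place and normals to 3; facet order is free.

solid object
 facet normal 0.970 -0.158 -0.185
  outer loop
   vertex 3.8 4.4 1.8
   vertex 4.6 5.2 5.3
   vertex 3.9 2.2 4.2
  endloop
 endfacet
 facet normal -0.182 0.283 0.942
  outer loop
   vertex 1.8 2.4 5.6
   vertex 4.6 5.2 5.3
   vertex 0.4 5.5 4.4
  endloop
 endfacet
 facet normal 0.482 -0.399 0.780
  outer loop
   vertex 1.8 2.4 5.6
   vertex 3.9 2.2 4.2
   vertex 4.6 5.2 5.3
  endloop
 endfacet
 facet normal -0.096 0.721 0.686
  outer loop
   vertex 4.1 5.8 4.6
   vertex 0.4 5.5 4.4
   vertex 4.6 5.2 5.3
  endloop
 endfacet
 facet normal -0.049 0.895 -0.443
  outer loop
   vertex 4.1 5.8 4.6
   vertex 3.8 4.4 1.8
   vertex 0.4 5.5 4.4
  endloop
 endfacet
 facet normal 0.874 0.391 -0.289
  outer loop
   vertex 4.1 5.8 4.6
   vertex 4.6 5.2 5.3
   vertex 3.8 4.4 1.8
  endloop
 endfacet
 facet normal 0.956 -0.196 -0.219
  outer loop
   vertex 3.5 2.6 2.1
   vertex 3.8 4.4 1.8
   vertex 3.9 2.2 4.2
  endloop
 endfacet
 facet normal -0.191 -0.970 -0.148
  outer loop
   vertex 3.5 2.6 2.1
   vertex 3.9 2.2 4.2
   vertex 1.8 2.4 5.6
  endloop
 endfacet
 facet normal -0.613 -0.029 -0.789
  outer loop
   vertex 3.5 2.6 2.1
   vertex 0.4 5.5 4.4
   vertex 3.8 4.4 1.8
  endloop
 endfacet
 facet normal -0.767 -0.501 -0.401
  outer loop
   vertex 3.5 2.6 2.1
   vertex 1.8 2.4 5.6
   vertex 0.4 5.5 4.4
  endloop
 endfacet
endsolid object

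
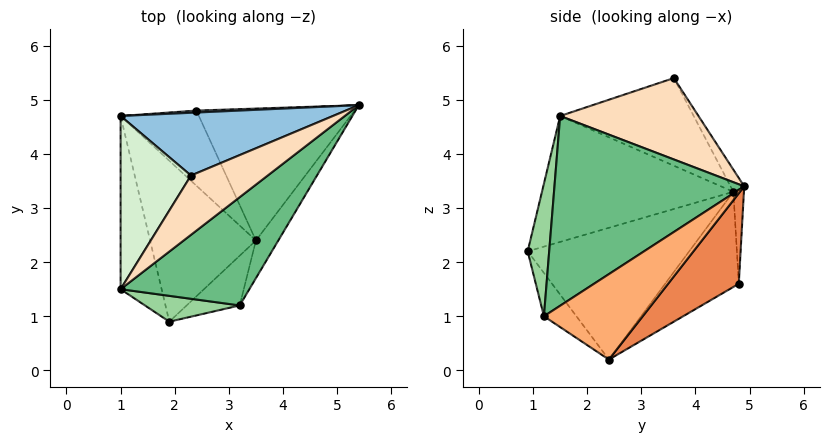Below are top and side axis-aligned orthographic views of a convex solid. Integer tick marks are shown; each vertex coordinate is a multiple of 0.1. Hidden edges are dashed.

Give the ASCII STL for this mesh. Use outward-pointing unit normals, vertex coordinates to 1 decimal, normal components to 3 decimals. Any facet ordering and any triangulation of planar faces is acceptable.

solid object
 facet normal -0.780 -0.003 -0.626
  outer loop
   vertex 3.5 2.4 0.2
   vertex 1.9 0.9 2.2
   vertex 1.0 4.7 3.3
  endloop
 endfacet
 facet normal -0.051 0.871 0.488
  outer loop
   vertex 2.3 3.6 5.4
   vertex 5.4 4.9 3.4
   vertex 1.0 4.7 3.3
  endloop
 endfacet
 facet normal -0.046 0.999 0.021
  outer loop
   vertex 2.4 4.8 1.6
   vertex 1.0 4.7 3.3
   vertex 5.4 4.9 3.4
  endloop
 endfacet
 facet normal -0.772 0.016 -0.635
  outer loop
   vertex 2.4 4.8 1.6
   vertex 3.5 2.4 0.2
   vertex 1.0 4.7 3.3
  endloop
 endfacet
 facet normal 0.400 0.592 -0.700
  outer loop
   vertex 2.4 4.8 1.6
   vertex 5.4 4.9 3.4
   vertex 3.5 2.4 0.2
  endloop
 endfacet
 facet normal 0.895 -0.380 -0.234
  outer loop
   vertex 3.2 1.2 1.0
   vertex 3.5 2.4 0.2
   vertex 5.4 4.9 3.4
  endloop
 endfacet
 facet normal -0.595 -0.337 -0.729
  outer loop
   vertex 3.2 1.2 1.0
   vertex 1.9 0.9 2.2
   vertex 3.5 2.4 0.2
  endloop
 endfacet
 facet normal 0.602 -0.562 0.568
  outer loop
   vertex 1.0 1.5 4.7
   vertex 5.4 4.9 3.4
   vertex 2.3 3.6 5.4
  endloop
 endfacet
 facet normal 0.629 -0.650 0.426
  outer loop
   vertex 1.0 1.5 4.7
   vertex 3.2 1.2 1.0
   vertex 5.4 4.9 3.4
  endloop
 endfacet
 facet normal 0.521 -0.769 0.372
  outer loop
   vertex 1.0 1.5 4.7
   vertex 1.9 0.9 2.2
   vertex 3.2 1.2 1.0
  endloop
 endfacet
 facet normal -0.942 -0.134 -0.307
  outer loop
   vertex 1.0 1.5 4.7
   vertex 1.0 4.7 3.3
   vertex 1.9 0.9 2.2
  endloop
 endfacet
 facet normal -0.752 0.264 0.604
  outer loop
   vertex 1.0 1.5 4.7
   vertex 2.3 3.6 5.4
   vertex 1.0 4.7 3.3
  endloop
 endfacet
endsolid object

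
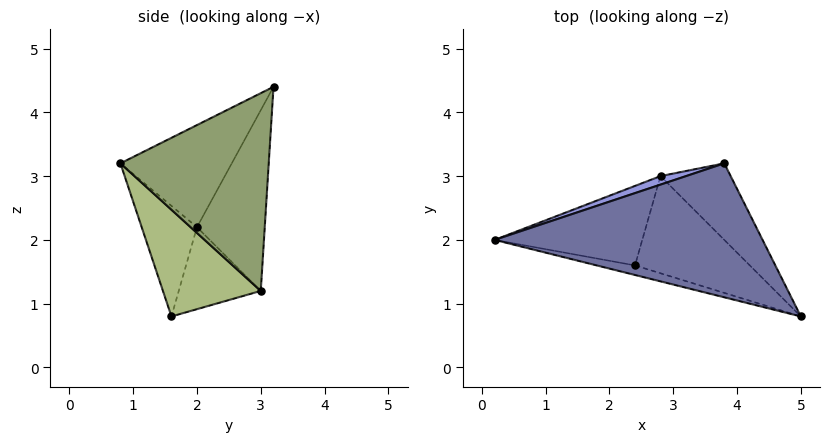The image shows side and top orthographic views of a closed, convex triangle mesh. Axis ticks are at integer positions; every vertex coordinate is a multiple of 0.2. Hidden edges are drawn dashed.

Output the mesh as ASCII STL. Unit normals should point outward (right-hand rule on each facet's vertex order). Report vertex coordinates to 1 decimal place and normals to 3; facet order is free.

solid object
 facet normal -0.299 -0.542 0.785
  outer loop
   vertex 3.8 3.2 4.4
   vertex 0.2 2.0 2.2
   vertex 5.0 0.8 3.2
  endloop
 endfacet
 facet normal -0.226 -0.971 -0.078
  outer loop
   vertex 2.4 1.6 0.8
   vertex 5.0 0.8 3.2
   vertex 0.2 2.0 2.2
  endloop
 endfacet
 facet normal -0.342 0.938 0.048
  outer loop
   vertex 2.8 3.0 1.2
   vertex 0.2 2.0 2.2
   vertex 3.8 3.2 4.4
  endloop
 endfacet
 facet normal -0.453 0.362 -0.815
  outer loop
   vertex 2.8 3.0 1.2
   vertex 2.4 1.6 0.8
   vertex 0.2 2.0 2.2
  endloop
 endfacet
 facet normal 0.794 0.538 -0.282
  outer loop
   vertex 2.8 3.0 1.2
   vertex 3.8 3.2 4.4
   vertex 5.0 0.8 3.2
  endloop
 endfacet
 facet normal 0.681 0.015 -0.732
  outer loop
   vertex 2.8 3.0 1.2
   vertex 5.0 0.8 3.2
   vertex 2.4 1.6 0.8
  endloop
 endfacet
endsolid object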